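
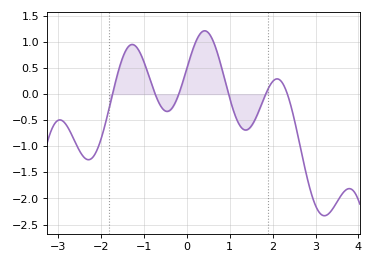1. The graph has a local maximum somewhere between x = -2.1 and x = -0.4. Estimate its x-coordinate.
-1.27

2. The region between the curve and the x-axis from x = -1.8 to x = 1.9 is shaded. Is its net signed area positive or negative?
positive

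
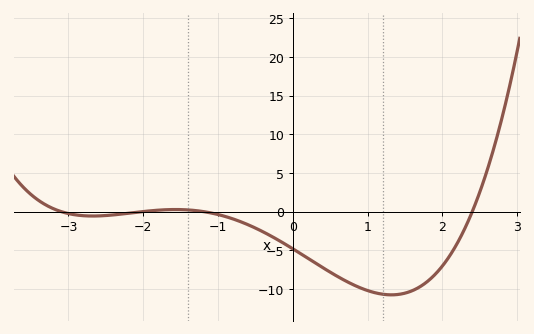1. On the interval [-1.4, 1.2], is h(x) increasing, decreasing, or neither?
decreasing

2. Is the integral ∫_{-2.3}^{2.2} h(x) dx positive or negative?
negative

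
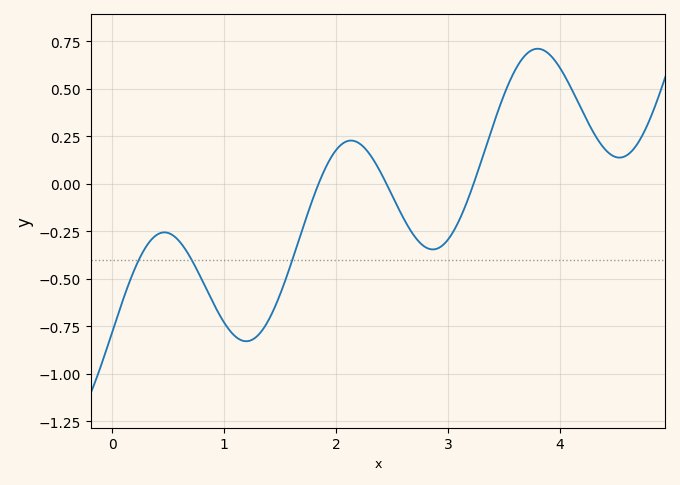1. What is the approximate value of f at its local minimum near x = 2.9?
-0.35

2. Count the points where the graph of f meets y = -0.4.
3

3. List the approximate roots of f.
1.8, 2.5, 3.2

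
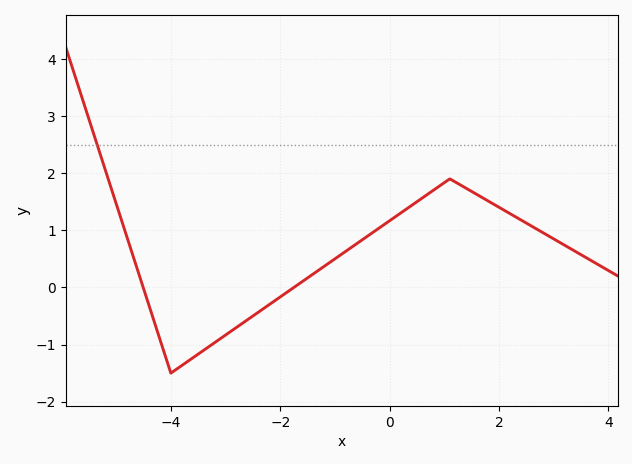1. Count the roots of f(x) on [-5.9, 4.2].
2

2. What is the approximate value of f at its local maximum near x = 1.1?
1.9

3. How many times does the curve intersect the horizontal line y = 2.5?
1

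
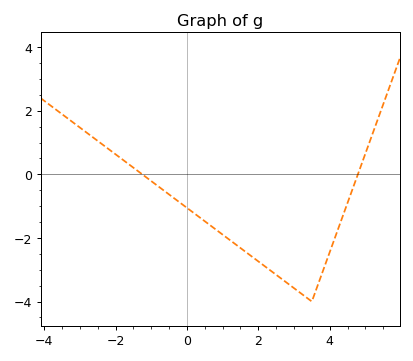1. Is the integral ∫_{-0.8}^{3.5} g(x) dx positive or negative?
negative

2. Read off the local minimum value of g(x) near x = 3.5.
-4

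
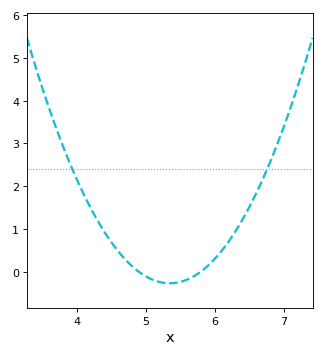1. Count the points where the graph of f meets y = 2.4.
2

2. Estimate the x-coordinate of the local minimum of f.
5.3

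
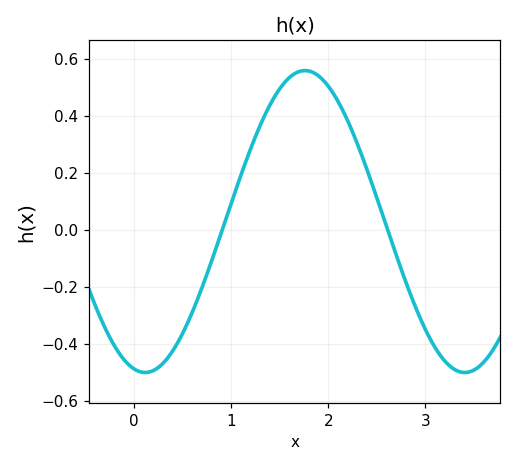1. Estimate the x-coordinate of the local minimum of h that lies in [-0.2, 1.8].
0.116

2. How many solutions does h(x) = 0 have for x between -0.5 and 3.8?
2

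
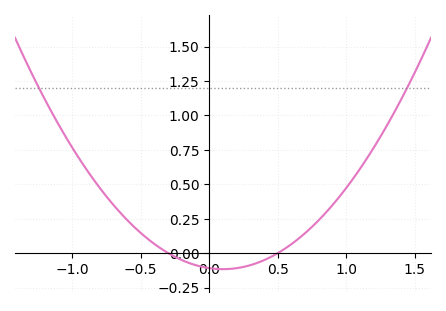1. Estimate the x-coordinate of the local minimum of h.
0.1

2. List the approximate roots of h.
-0.3, 0.5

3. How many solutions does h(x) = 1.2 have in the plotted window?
2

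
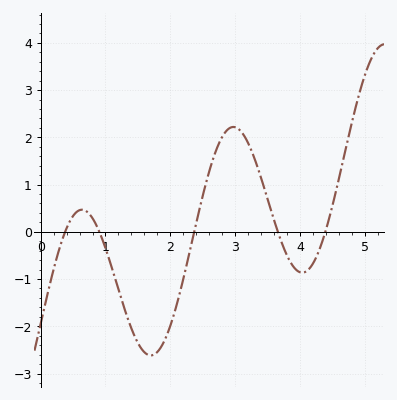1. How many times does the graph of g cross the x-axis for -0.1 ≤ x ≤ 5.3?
5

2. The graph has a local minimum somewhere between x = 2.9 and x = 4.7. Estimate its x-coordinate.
4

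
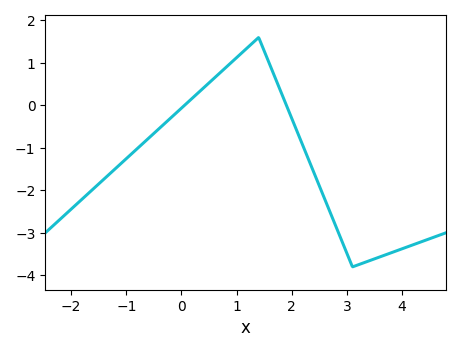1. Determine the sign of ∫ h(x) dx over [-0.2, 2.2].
positive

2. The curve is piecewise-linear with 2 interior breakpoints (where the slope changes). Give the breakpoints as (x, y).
(1.4, 1.6); (3.1, -3.8)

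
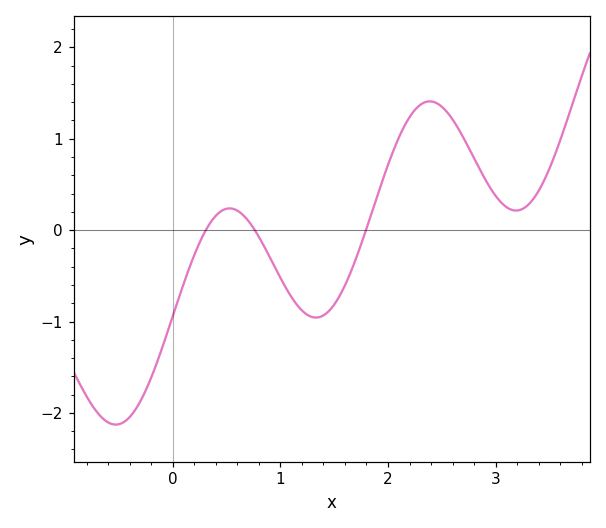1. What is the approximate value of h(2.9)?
0.562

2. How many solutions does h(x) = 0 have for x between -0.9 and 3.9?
3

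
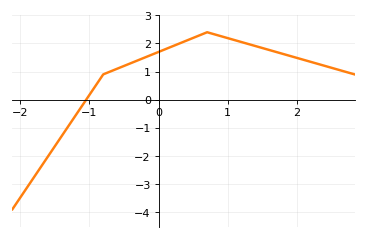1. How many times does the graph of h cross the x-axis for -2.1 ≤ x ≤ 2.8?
1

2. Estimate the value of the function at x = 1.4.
1.9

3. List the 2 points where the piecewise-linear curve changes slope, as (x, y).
(-0.8, 0.9); (0.7, 2.4)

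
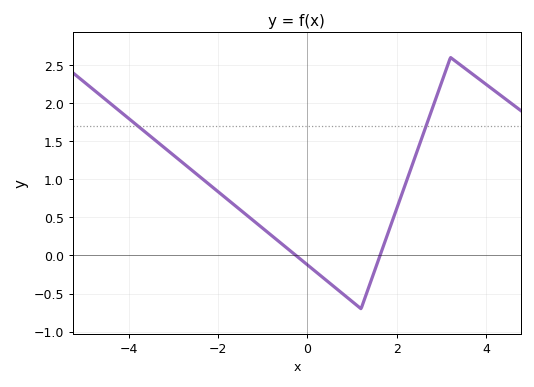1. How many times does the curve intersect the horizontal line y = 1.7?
2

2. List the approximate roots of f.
-0.257, 1.62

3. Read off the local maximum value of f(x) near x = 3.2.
2.6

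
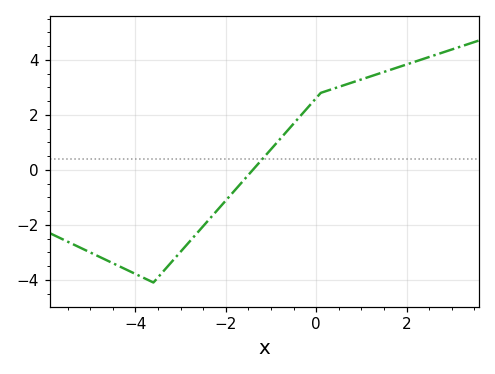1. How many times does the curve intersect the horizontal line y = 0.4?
1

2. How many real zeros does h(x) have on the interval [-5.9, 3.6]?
1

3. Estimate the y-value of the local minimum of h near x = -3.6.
-4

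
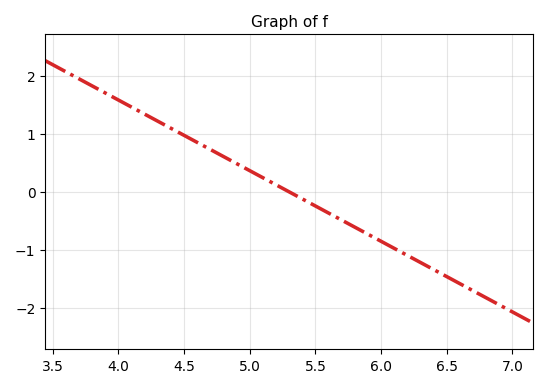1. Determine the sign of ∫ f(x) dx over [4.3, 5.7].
positive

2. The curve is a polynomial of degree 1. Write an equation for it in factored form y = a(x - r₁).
y = -1.22(x - 5.3)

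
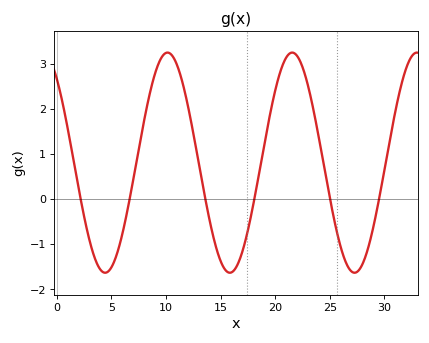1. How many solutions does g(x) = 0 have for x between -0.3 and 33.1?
6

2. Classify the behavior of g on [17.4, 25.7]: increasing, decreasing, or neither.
neither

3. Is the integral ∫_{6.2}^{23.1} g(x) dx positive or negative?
positive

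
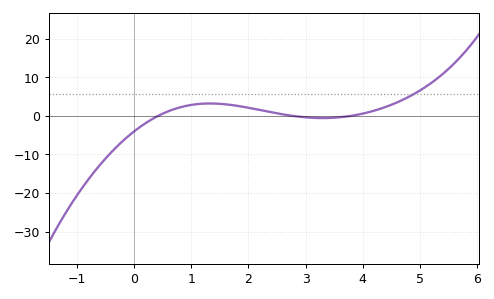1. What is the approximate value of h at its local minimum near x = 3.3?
-0.57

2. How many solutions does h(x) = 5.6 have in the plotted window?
1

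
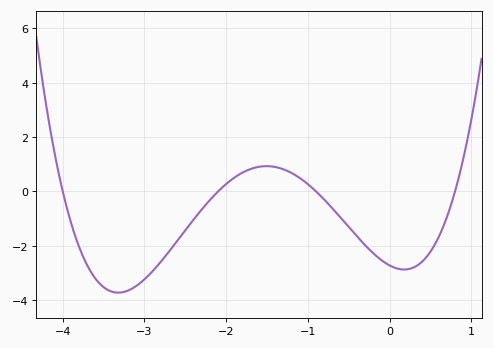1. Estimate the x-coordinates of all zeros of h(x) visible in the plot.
-4, -2.1, -0.9, 0.8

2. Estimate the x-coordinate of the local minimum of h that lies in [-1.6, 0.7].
0.176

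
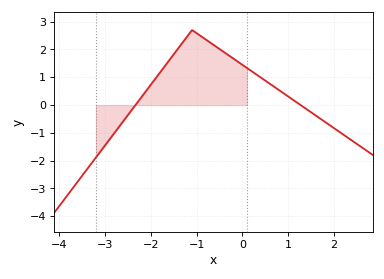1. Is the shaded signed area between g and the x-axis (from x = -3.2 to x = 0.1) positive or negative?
positive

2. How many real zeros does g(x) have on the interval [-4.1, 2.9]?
2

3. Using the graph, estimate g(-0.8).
2.4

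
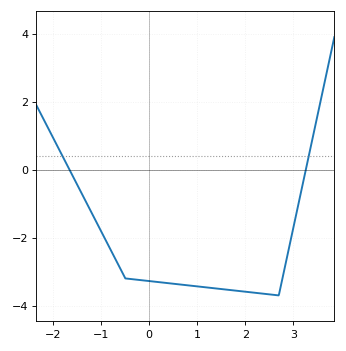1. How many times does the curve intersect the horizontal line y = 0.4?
2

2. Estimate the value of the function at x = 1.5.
-3.6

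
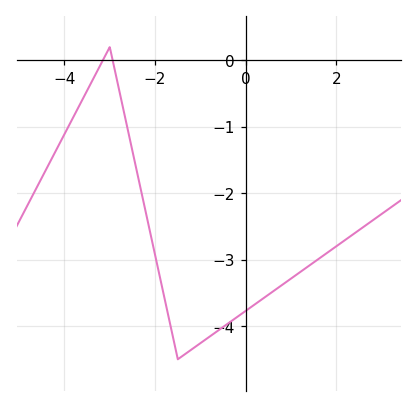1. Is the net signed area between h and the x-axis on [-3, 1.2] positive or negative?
negative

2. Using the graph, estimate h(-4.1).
-1.24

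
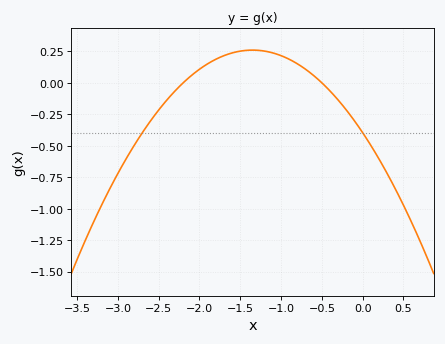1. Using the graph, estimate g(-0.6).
0.058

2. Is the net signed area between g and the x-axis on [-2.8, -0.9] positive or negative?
positive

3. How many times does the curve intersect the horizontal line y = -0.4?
2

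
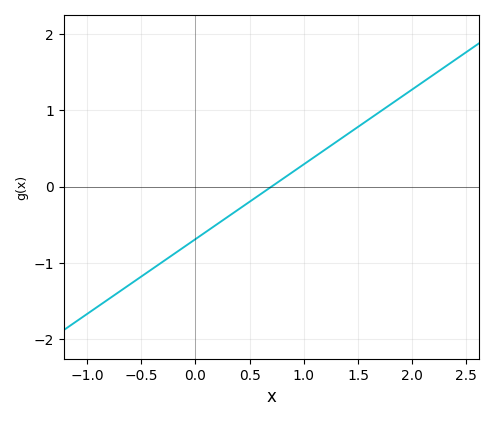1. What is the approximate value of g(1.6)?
0.882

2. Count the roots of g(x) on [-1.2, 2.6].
1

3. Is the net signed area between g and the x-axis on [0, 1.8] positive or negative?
positive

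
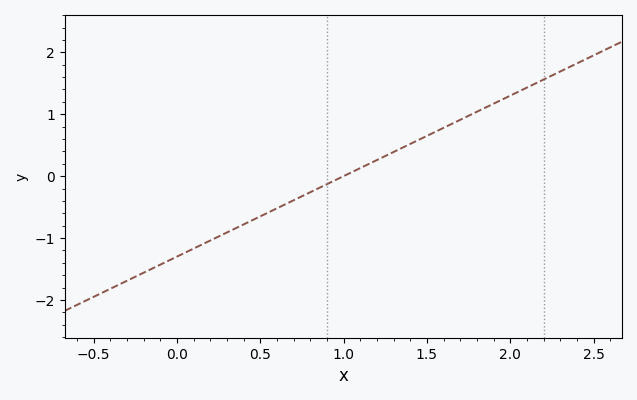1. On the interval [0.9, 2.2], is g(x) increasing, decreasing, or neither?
increasing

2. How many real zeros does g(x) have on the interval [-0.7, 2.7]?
1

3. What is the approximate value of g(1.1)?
0.13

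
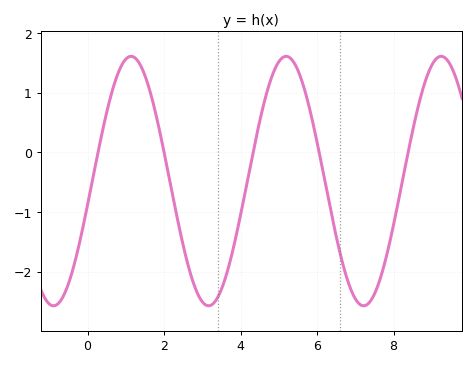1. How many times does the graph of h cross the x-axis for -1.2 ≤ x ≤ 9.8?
5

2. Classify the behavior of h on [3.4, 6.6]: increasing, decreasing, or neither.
neither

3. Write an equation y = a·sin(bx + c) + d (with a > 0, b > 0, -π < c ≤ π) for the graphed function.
y = 2.09sin(1.6x - 0.19) - 0.48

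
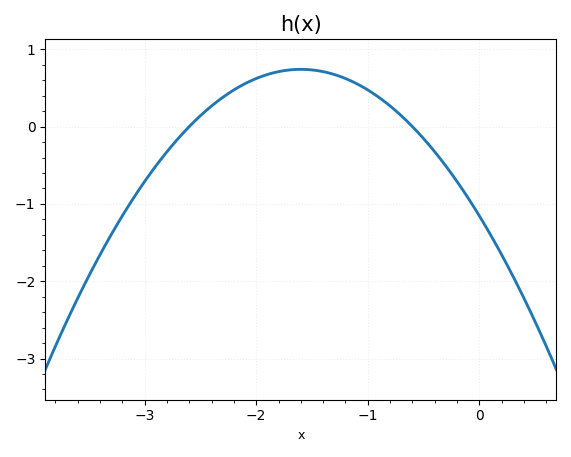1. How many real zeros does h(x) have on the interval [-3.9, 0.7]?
2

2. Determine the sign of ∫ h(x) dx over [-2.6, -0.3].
positive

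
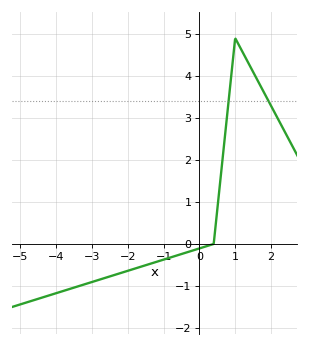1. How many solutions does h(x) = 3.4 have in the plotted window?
2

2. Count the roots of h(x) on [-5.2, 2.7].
1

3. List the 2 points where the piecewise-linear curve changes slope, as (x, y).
(0.4, 0); (1, 4.9)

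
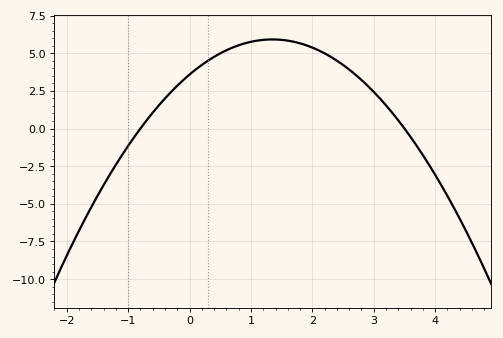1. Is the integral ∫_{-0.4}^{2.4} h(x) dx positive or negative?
positive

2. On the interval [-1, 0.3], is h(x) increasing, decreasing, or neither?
increasing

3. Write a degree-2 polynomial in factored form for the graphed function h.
y = -1.28(x + 0.8)(x - 3.5)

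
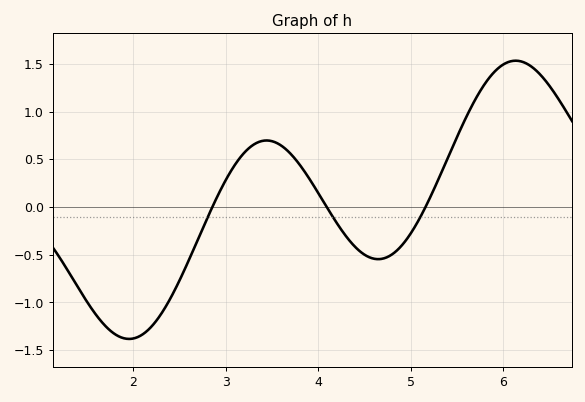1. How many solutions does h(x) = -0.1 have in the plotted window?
3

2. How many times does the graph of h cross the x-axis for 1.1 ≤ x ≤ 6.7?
3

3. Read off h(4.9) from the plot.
-0.4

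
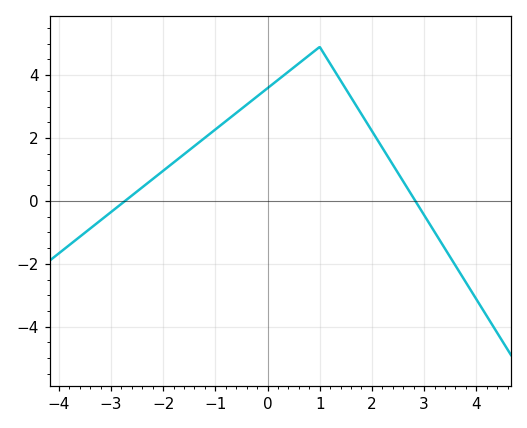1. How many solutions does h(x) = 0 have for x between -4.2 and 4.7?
2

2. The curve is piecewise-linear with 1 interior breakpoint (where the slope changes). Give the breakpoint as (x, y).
(1, 4.9)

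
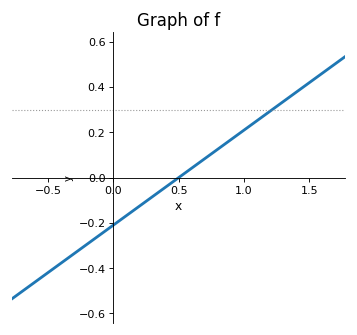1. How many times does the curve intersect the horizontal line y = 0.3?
1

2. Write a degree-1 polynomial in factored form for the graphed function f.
y = 0.42(x - 0.5)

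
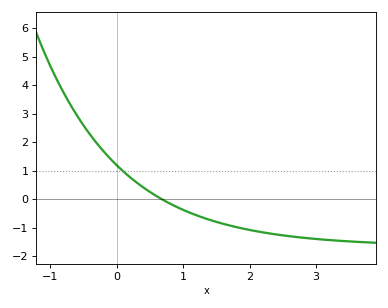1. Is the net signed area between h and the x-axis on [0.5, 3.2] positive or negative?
negative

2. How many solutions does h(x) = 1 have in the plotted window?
1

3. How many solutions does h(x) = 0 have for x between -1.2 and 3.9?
1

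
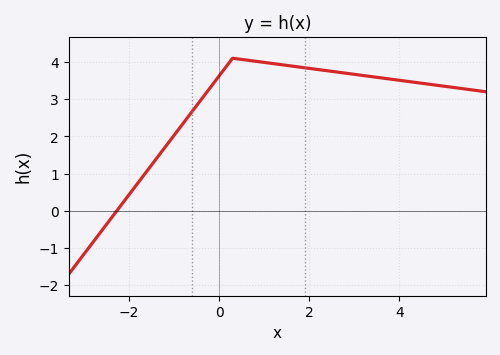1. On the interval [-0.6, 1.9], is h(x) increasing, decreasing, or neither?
neither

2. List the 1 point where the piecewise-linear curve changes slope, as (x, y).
(0.3, 4.1)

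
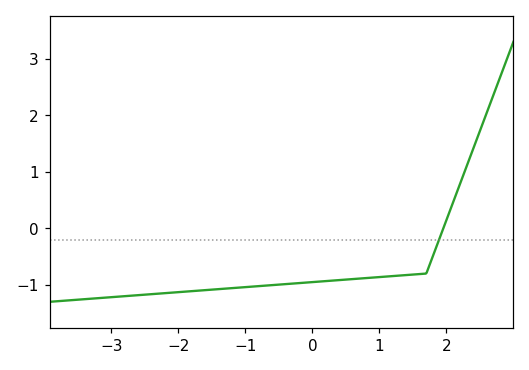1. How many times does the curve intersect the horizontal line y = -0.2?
1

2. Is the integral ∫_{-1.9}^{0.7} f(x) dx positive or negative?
negative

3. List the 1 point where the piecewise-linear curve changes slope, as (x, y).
(1.7, -0.8)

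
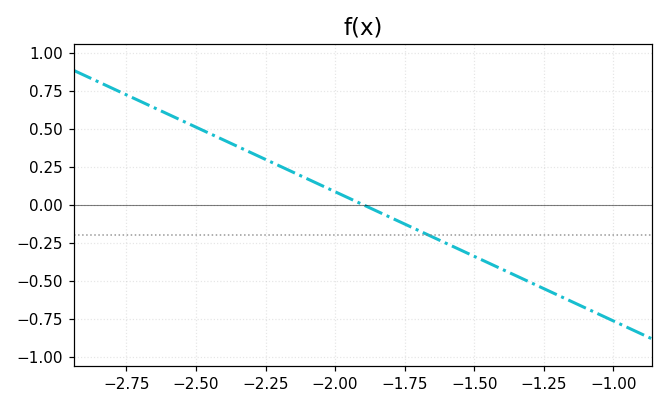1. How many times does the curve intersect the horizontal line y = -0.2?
1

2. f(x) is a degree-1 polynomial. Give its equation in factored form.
y = -0.85(x + 1.9)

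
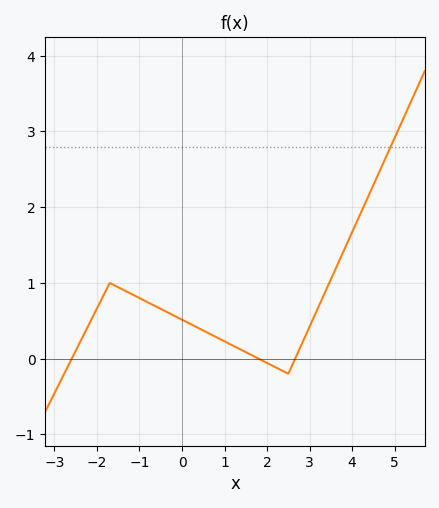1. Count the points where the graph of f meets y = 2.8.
1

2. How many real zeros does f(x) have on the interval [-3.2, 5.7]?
3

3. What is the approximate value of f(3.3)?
0.797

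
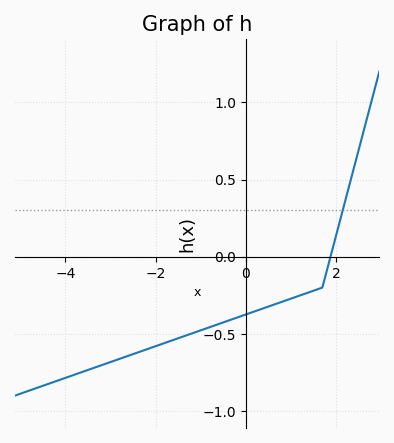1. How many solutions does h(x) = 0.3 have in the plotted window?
1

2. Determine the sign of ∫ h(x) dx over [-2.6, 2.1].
negative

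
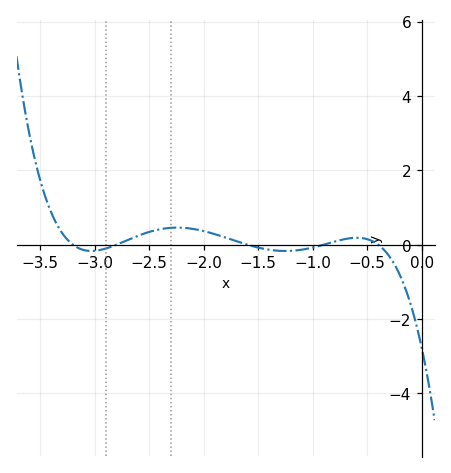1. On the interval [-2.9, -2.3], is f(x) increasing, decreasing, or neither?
increasing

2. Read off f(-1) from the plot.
0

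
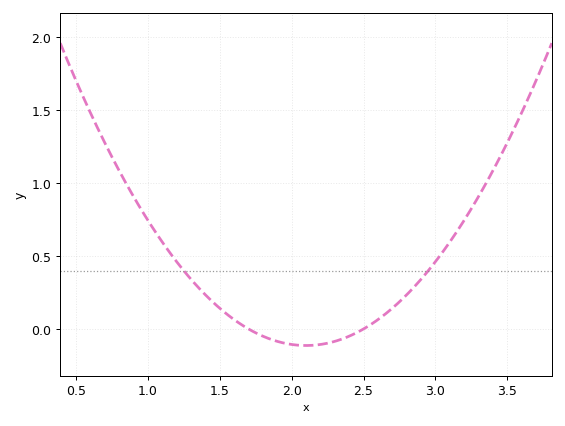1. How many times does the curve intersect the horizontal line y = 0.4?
2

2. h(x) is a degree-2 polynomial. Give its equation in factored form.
y = 0.71(x - 1.7)(x - 2.5)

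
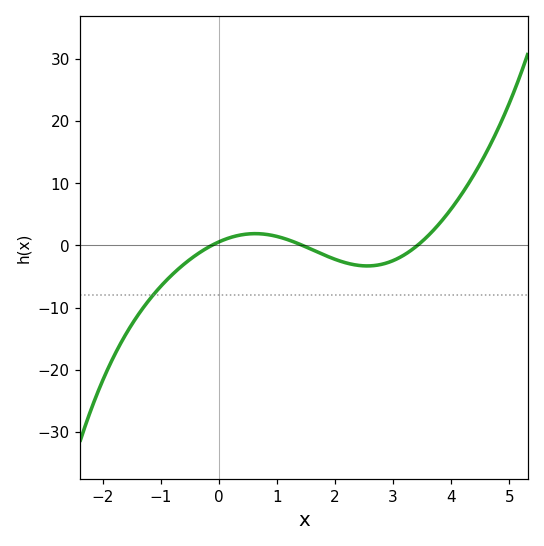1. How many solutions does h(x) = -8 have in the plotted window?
1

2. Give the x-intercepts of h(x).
-0.2, 1.4, 3.4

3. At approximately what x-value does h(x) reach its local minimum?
2.6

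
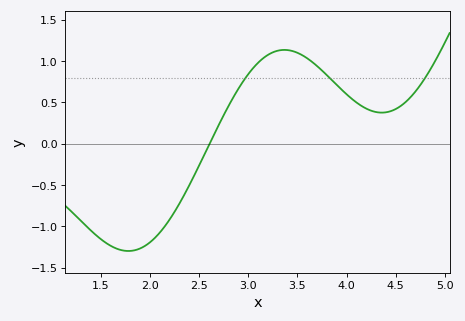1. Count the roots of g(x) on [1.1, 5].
1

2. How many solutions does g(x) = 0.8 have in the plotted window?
3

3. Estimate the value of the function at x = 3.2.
1.05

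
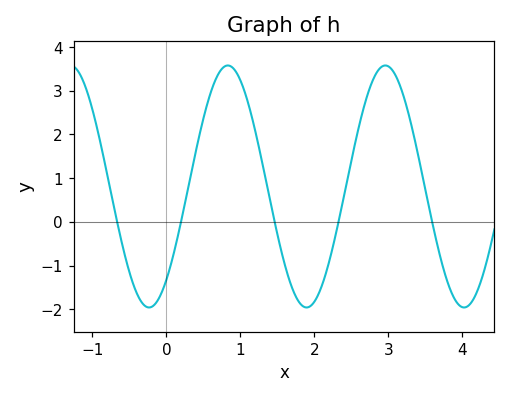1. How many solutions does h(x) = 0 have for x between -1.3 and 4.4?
5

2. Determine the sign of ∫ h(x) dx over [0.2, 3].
positive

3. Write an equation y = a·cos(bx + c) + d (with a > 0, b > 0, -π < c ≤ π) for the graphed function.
y = 2.77cos(3x - 2.5) + 0.81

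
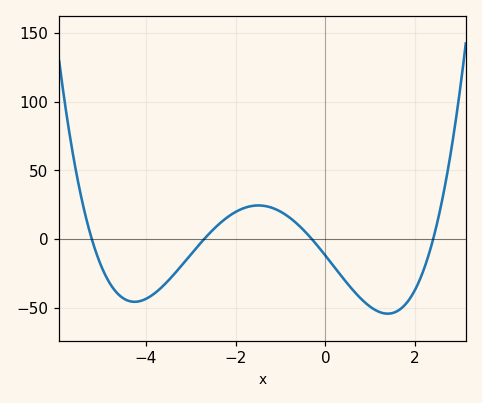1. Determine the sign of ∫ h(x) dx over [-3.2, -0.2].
positive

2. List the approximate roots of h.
-5.2, -2.6, -0.4, 2.4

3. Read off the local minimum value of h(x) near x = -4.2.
-45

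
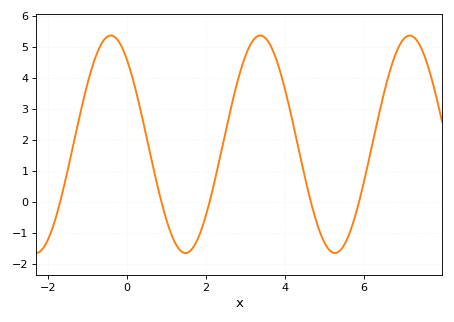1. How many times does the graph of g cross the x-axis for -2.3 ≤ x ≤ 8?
5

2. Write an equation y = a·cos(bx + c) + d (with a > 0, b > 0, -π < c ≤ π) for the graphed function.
y = 3.51cos(1.66x + 0.67) + 1.85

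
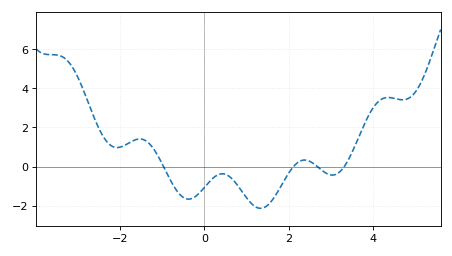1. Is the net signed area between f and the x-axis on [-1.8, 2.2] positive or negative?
negative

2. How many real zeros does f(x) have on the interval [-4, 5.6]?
4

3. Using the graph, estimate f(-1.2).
0.8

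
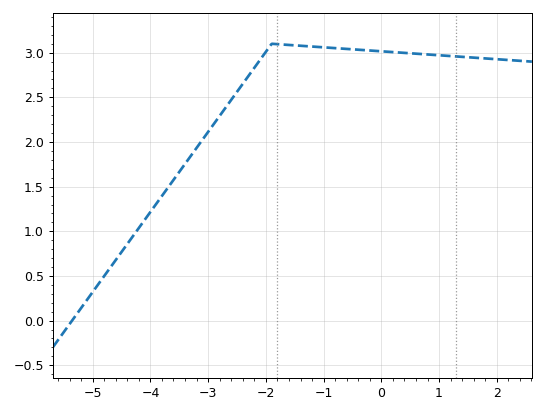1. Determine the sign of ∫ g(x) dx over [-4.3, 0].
positive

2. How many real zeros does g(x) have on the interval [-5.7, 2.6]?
1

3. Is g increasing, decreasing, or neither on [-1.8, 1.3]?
decreasing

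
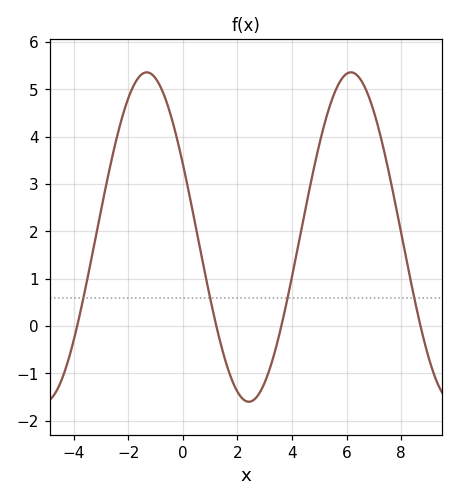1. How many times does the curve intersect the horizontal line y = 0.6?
4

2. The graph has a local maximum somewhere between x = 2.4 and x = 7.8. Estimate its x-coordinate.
6.2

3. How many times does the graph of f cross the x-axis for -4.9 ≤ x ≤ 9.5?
4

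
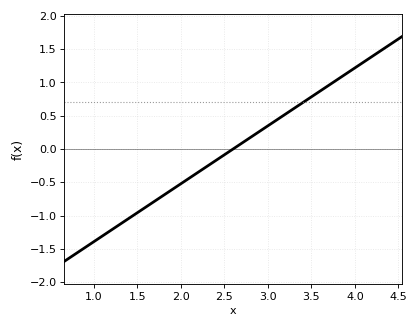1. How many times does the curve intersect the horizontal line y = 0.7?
1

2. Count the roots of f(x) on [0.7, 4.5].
1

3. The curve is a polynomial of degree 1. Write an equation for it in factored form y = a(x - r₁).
y = 0.87(x - 2.6)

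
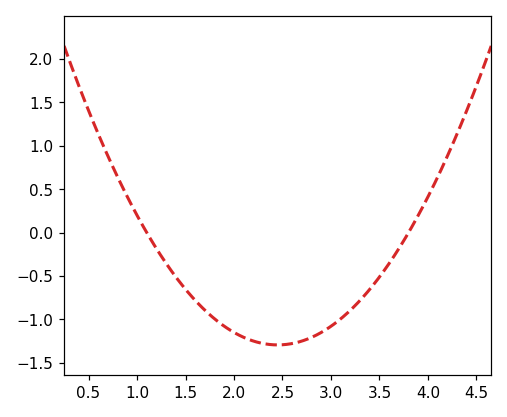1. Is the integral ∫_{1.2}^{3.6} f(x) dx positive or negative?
negative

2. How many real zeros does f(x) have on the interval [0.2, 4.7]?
2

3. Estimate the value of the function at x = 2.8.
-1.21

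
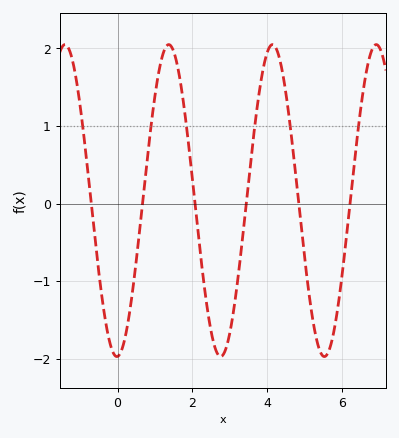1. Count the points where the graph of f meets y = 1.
6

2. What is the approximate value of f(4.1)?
2.04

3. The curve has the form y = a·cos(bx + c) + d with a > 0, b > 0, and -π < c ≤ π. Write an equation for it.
y = 2.01cos(2.27x - 3.1) + 0.04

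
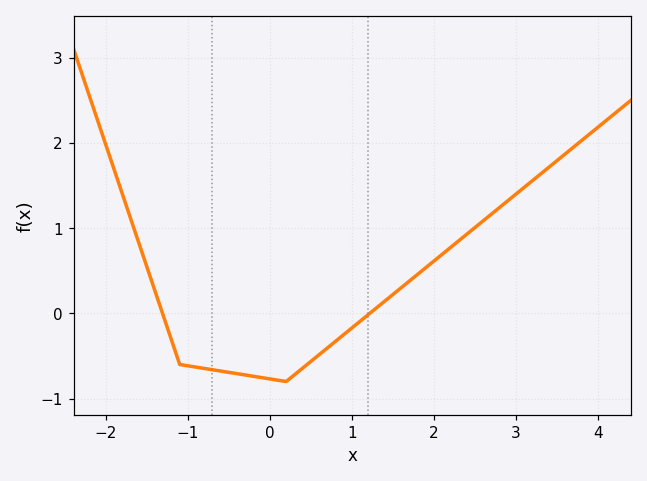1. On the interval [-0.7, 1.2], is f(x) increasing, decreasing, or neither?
neither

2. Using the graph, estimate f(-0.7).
-0.7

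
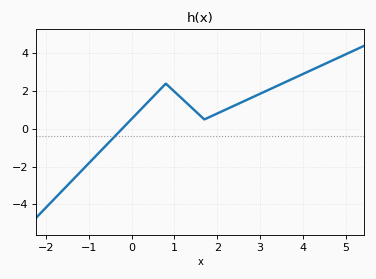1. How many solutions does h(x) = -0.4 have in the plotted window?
1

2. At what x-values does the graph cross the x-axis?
-0.223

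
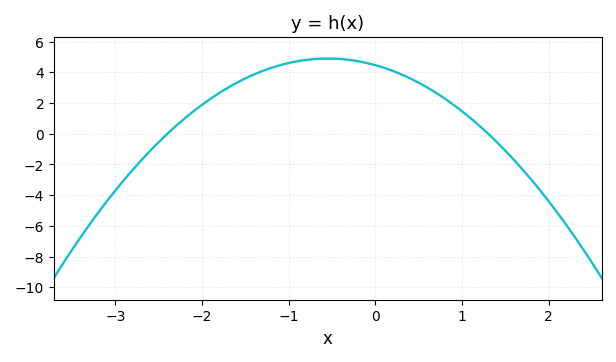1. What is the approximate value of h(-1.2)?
4.29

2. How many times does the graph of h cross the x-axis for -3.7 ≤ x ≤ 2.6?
2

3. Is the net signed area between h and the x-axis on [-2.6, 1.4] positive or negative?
positive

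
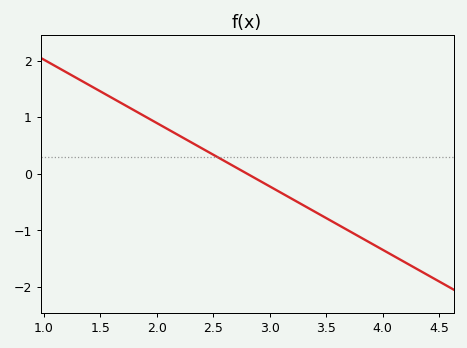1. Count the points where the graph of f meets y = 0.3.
1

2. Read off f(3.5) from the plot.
-0.8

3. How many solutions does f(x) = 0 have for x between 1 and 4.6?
1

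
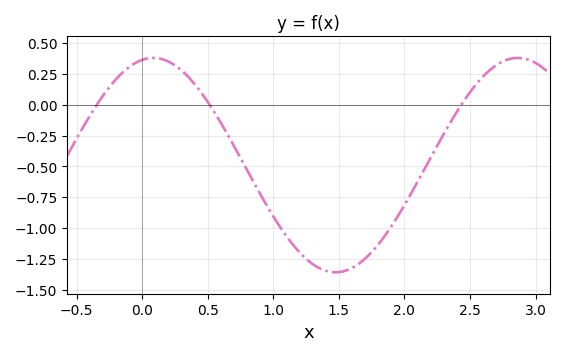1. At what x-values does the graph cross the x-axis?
-0.35, 0.5, 2.45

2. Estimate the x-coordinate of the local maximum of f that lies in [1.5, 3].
2.85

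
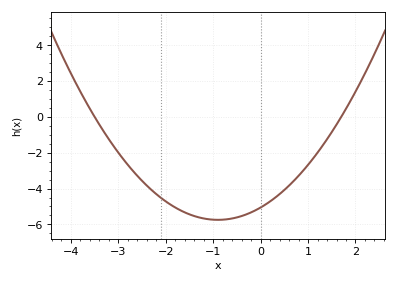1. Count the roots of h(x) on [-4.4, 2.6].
2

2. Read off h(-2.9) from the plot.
-2.4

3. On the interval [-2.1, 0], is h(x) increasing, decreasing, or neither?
neither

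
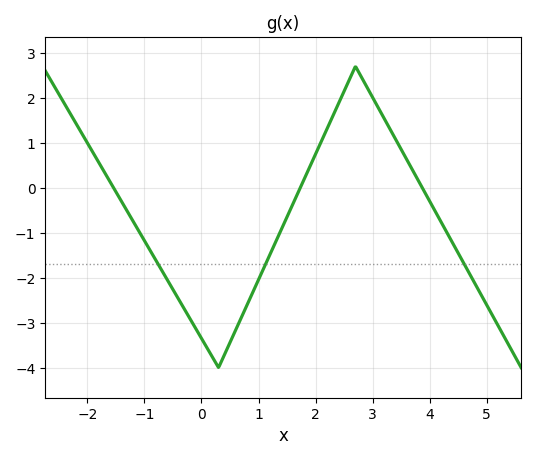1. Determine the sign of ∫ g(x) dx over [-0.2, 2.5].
negative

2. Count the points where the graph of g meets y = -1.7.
3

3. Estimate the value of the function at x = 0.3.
-4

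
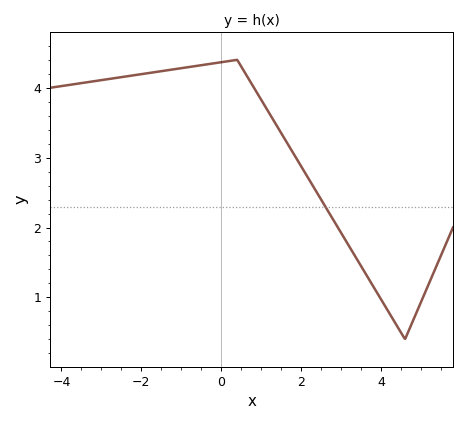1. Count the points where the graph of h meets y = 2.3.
1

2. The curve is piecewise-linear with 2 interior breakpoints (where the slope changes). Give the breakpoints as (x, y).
(0.4, 4.4); (4.6, 0.4)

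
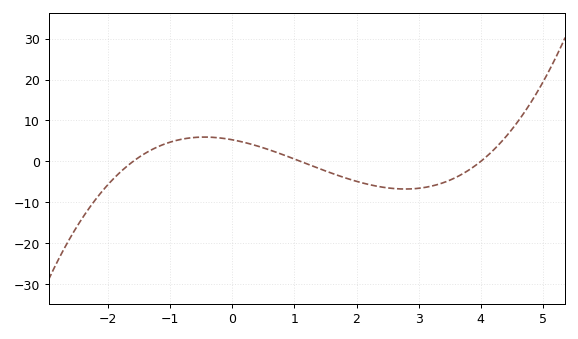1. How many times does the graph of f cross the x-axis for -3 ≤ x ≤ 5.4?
3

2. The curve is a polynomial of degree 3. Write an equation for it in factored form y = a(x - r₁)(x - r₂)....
y = 0.75(x + 1.6)(x - 1.1)(x - 4)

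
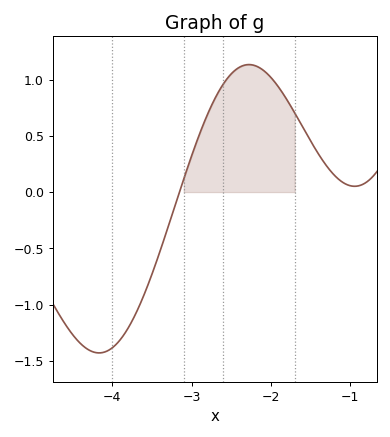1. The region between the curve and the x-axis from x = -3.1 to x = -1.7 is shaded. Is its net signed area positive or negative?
positive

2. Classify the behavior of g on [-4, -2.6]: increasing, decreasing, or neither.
increasing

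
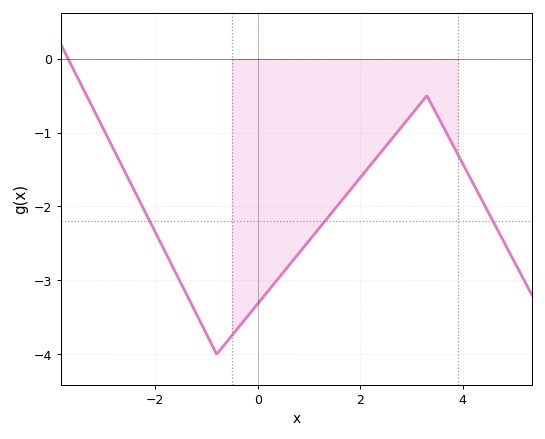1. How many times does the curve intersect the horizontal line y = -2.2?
3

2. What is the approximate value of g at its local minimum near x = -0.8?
-4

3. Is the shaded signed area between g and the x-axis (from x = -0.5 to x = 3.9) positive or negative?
negative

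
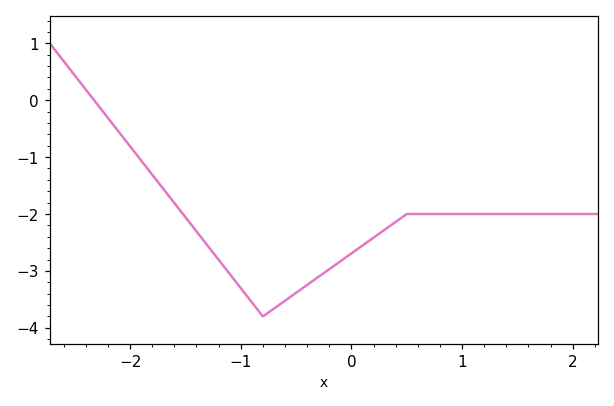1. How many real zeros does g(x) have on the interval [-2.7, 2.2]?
1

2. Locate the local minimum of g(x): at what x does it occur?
-0.799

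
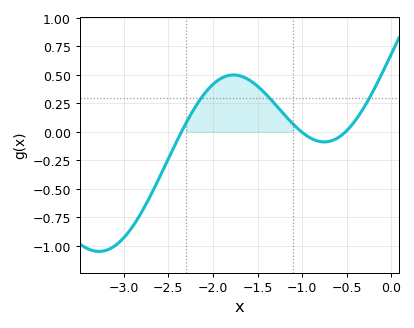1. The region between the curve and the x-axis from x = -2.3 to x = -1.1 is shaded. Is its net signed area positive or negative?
positive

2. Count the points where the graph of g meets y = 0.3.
3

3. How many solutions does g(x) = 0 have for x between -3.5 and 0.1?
3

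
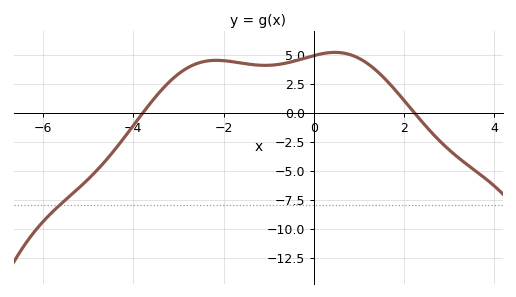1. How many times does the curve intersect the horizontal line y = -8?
1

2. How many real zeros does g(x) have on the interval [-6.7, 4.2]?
2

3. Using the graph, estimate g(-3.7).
0.44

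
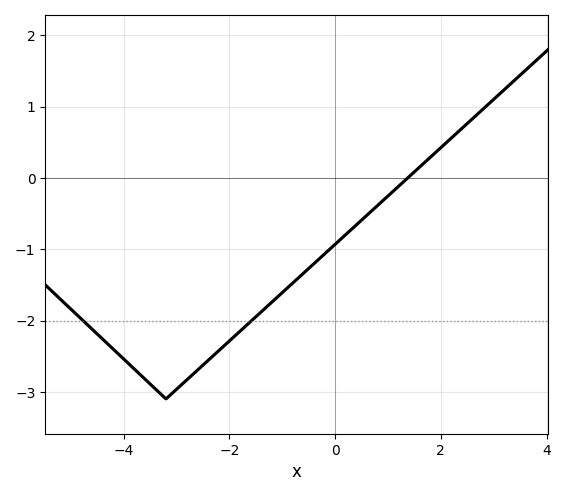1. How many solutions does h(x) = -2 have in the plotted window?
2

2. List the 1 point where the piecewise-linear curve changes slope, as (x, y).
(-3.2, -3.1)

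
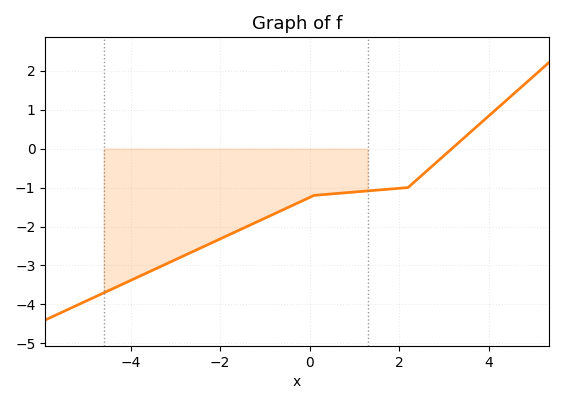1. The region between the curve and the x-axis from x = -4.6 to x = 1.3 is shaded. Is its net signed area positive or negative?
negative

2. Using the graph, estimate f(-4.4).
-3.6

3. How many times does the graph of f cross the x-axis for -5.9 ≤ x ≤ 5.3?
1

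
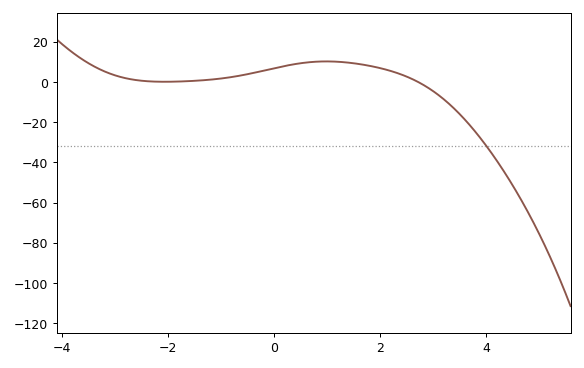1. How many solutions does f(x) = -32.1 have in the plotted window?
1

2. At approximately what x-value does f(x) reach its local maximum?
1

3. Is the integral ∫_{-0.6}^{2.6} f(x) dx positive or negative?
positive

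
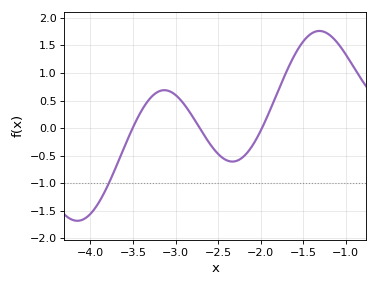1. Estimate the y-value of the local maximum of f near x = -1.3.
1.76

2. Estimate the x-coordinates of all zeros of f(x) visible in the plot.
-3.5, -2.72, -1.98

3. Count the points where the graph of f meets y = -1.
1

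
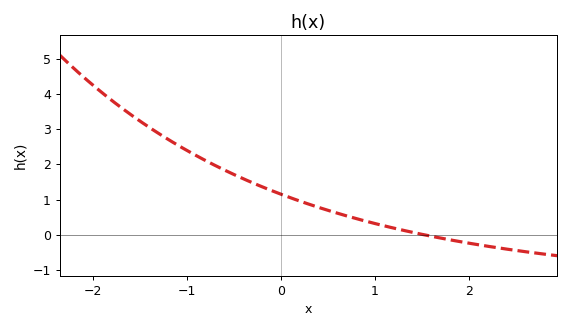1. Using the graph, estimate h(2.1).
-0.3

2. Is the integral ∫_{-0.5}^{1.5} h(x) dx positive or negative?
positive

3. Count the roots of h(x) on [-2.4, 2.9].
1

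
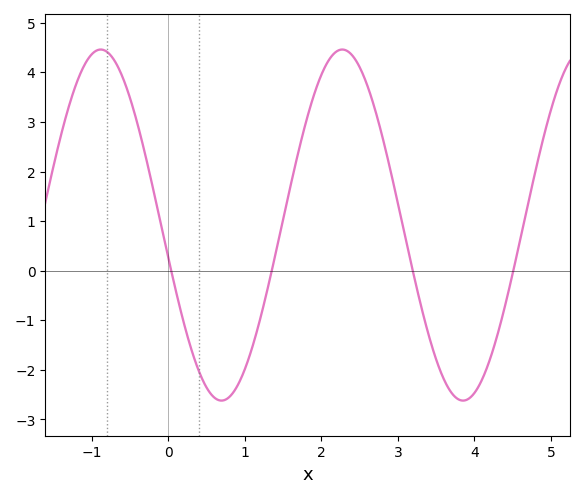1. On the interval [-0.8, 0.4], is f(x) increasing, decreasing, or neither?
decreasing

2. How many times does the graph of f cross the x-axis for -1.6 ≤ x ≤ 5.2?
4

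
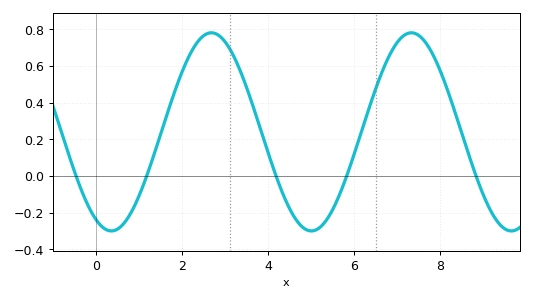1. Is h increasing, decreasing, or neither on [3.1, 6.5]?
neither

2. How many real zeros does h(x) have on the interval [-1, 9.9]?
5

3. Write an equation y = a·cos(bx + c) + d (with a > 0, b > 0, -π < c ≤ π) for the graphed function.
y = 0.54cos(1.35x + 2.67) + 0.24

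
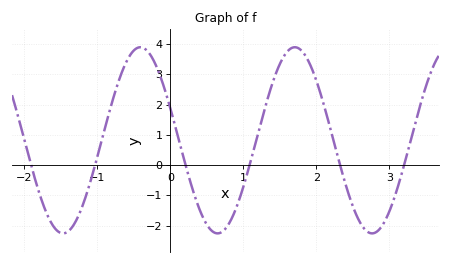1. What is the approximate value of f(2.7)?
-2.21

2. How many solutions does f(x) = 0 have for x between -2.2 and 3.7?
6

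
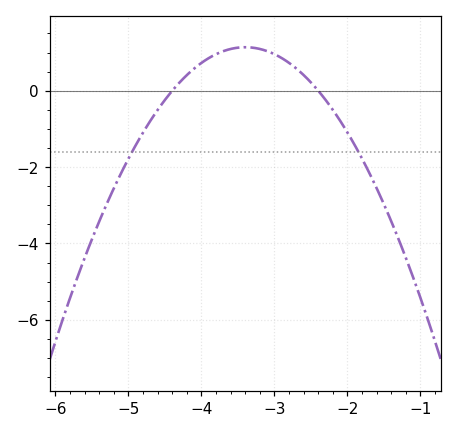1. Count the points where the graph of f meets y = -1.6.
2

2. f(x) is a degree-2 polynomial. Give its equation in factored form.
y = -1.14(x + 4.4)(x + 2.4)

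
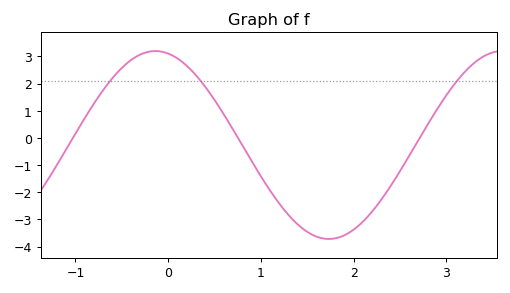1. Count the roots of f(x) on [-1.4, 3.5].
3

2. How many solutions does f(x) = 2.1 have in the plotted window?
3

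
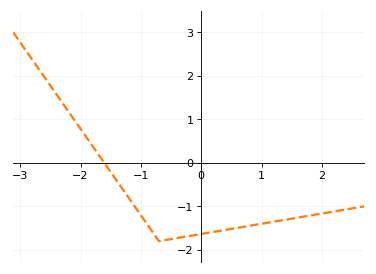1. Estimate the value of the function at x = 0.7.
-1.47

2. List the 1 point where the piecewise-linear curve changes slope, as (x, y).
(-0.7, -1.8)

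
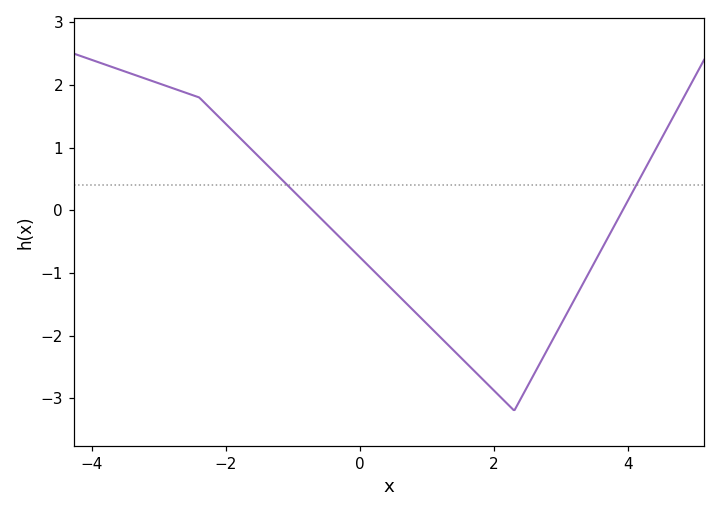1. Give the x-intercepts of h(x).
-0.708, 3.92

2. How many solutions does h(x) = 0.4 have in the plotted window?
2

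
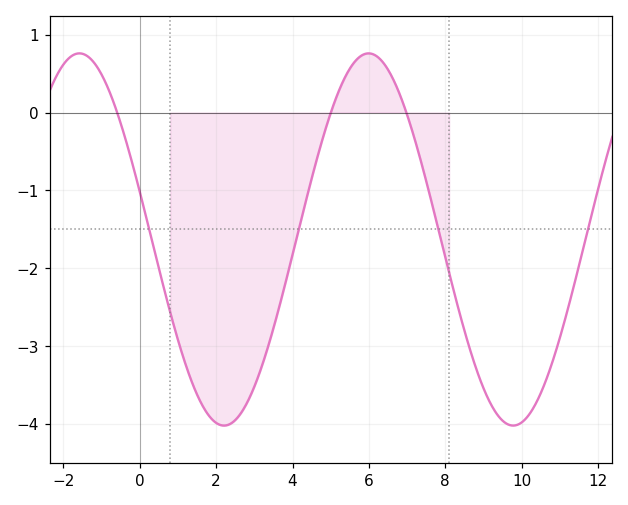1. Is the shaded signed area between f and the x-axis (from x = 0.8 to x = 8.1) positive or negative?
negative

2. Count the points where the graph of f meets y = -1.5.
4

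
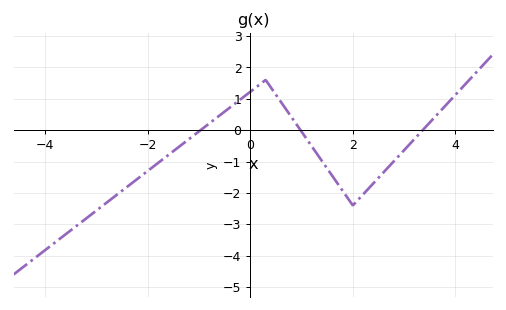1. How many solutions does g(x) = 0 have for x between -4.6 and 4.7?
3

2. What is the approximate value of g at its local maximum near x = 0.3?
1.6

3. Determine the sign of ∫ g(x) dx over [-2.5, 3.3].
negative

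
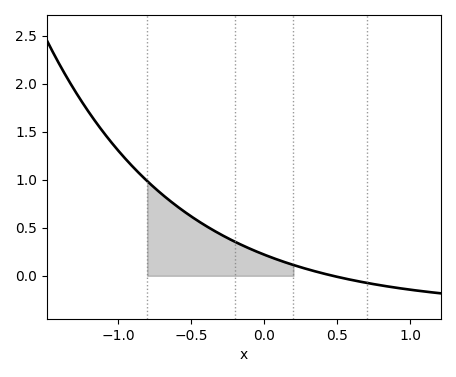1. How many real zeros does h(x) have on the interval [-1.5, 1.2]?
1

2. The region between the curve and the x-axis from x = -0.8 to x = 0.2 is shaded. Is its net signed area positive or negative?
positive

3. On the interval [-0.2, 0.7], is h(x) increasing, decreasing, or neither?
decreasing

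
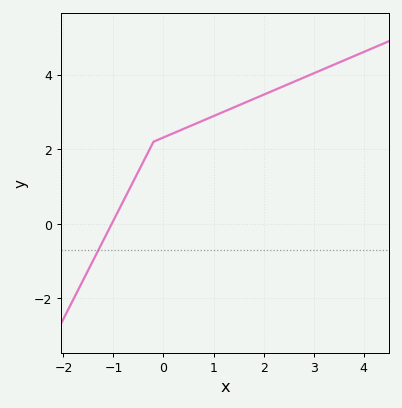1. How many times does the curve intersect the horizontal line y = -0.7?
1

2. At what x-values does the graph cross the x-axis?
-1.03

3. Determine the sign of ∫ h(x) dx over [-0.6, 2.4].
positive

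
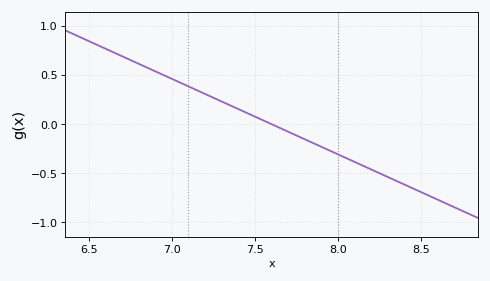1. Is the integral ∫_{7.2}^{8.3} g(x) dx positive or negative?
negative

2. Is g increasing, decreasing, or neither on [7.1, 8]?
decreasing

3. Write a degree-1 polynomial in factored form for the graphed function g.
y = -0.77(x - 7.6)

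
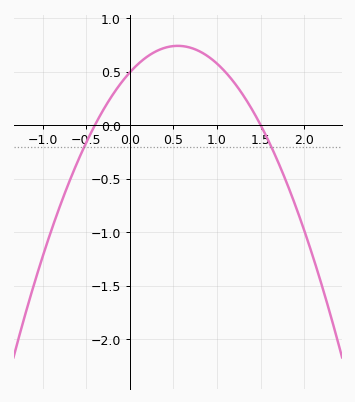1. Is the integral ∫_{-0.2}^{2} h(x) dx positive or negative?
positive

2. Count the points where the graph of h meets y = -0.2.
2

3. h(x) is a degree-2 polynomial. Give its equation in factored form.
y = -0.82(x + 0.4)(x - 1.5)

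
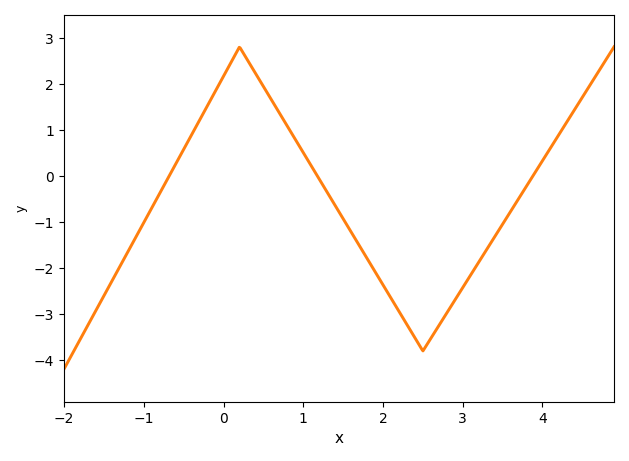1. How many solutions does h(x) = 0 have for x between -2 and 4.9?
3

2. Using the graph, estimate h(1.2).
-0.1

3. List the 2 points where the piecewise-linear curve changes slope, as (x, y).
(0.2, 2.8); (2.5, -3.8)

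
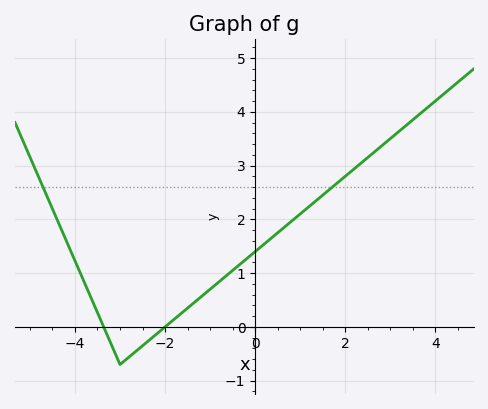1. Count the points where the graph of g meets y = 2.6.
2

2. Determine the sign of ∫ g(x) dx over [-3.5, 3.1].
positive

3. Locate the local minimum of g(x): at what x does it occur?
-3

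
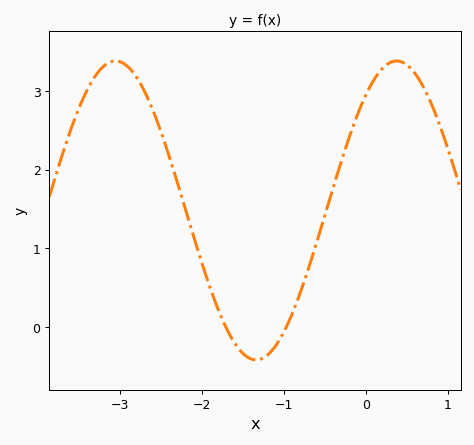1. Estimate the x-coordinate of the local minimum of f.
-1.34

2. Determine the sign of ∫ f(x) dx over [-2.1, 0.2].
positive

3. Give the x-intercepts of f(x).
-1.71, -0.969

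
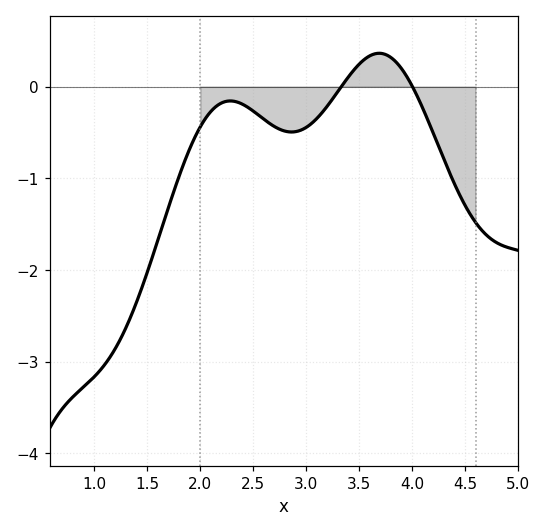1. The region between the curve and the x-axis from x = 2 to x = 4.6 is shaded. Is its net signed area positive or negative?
negative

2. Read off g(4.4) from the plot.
-1.06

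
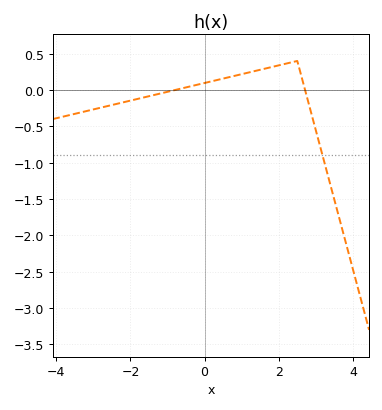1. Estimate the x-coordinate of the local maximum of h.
2.5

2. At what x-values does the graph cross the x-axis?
-0.797, 2.71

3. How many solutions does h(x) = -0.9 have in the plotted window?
1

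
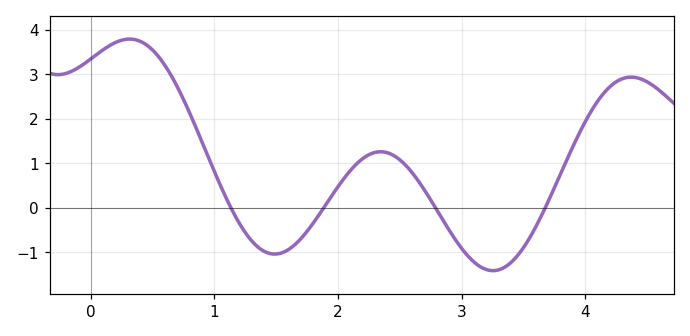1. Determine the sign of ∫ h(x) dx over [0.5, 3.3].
positive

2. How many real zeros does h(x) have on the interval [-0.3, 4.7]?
4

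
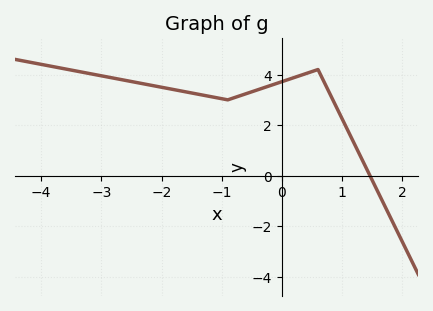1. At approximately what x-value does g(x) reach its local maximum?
0.599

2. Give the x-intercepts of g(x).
1.46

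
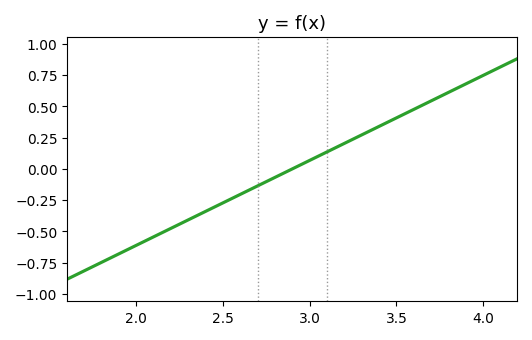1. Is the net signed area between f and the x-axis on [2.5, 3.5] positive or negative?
positive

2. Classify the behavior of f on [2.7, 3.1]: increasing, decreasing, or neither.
increasing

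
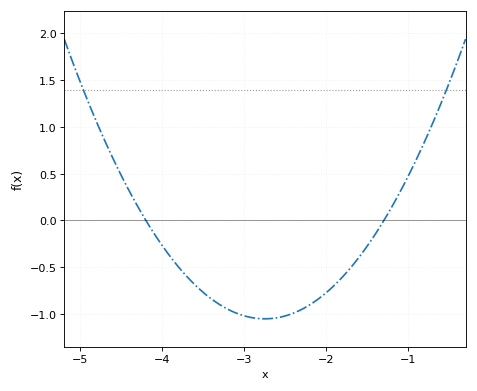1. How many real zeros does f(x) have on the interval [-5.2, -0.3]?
2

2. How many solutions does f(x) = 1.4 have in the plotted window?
2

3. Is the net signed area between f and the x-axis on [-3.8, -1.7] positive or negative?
negative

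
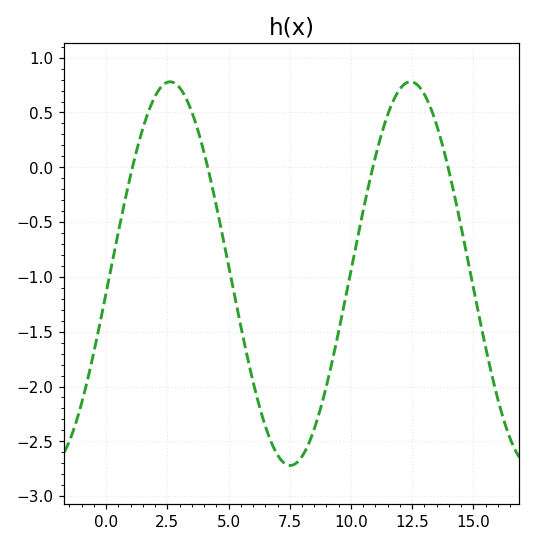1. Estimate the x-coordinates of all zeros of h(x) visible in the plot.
1.08, 4.15, 10.9, 14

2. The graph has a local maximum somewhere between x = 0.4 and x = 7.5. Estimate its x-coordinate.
2.61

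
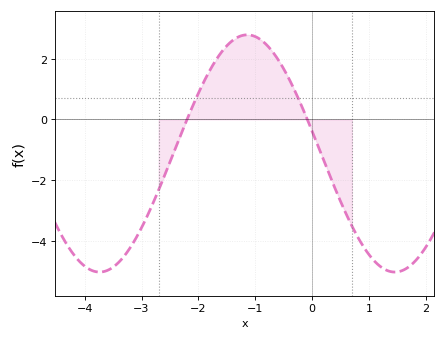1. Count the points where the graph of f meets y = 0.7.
2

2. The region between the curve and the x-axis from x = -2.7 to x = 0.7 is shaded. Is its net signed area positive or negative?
positive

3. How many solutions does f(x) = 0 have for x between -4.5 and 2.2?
2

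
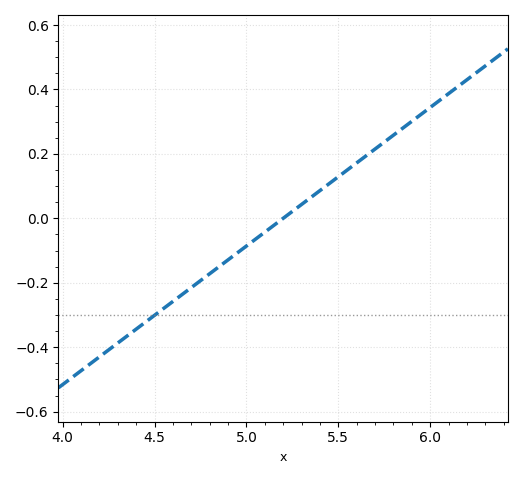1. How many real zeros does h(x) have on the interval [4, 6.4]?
1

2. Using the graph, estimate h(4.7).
-0.215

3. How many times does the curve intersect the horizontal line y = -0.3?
1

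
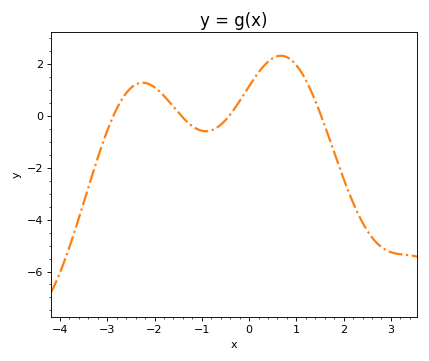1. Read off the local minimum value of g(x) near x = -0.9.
-0.597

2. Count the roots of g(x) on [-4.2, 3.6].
4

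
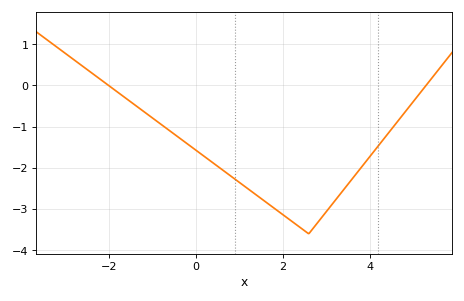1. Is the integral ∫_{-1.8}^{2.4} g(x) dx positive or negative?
negative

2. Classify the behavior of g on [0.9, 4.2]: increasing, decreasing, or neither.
neither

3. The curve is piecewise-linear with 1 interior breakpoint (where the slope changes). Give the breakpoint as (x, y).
(2.6, -3.6)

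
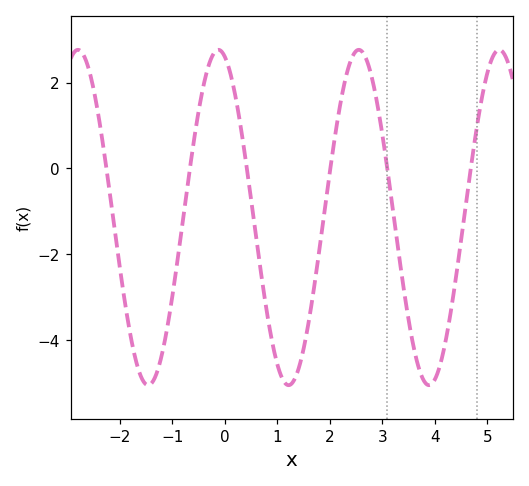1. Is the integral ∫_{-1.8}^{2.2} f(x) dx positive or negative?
negative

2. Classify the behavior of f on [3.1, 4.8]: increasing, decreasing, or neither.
neither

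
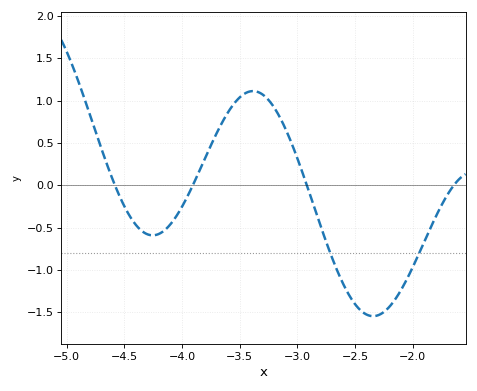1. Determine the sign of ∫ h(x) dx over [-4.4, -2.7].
positive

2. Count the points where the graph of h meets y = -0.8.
2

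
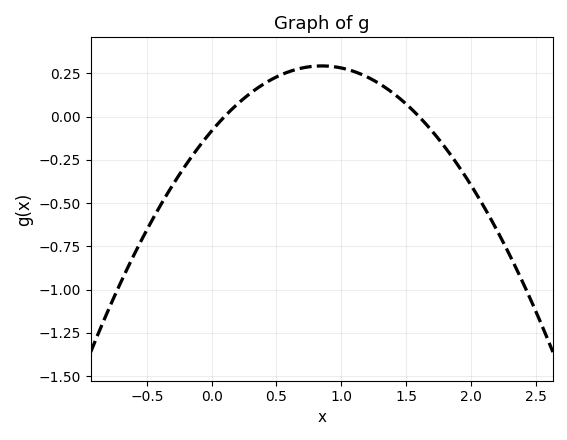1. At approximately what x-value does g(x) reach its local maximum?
0.85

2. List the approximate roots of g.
0.1, 1.6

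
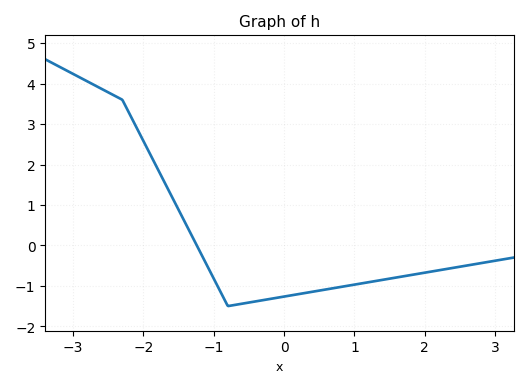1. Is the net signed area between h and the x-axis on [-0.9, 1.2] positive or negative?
negative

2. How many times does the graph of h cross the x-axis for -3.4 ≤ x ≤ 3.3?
1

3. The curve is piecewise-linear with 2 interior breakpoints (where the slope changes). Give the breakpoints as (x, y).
(-2.3, 3.6); (-0.8, -1.5)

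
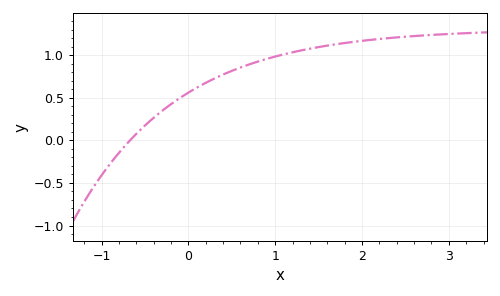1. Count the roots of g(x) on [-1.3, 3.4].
1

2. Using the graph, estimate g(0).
0.56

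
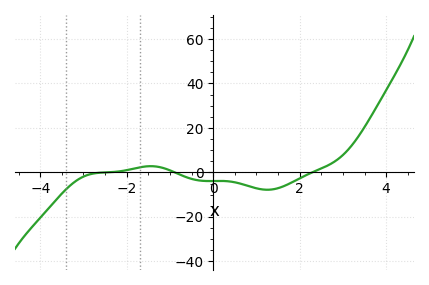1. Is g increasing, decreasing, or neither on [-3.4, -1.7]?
increasing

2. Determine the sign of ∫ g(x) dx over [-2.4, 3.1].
negative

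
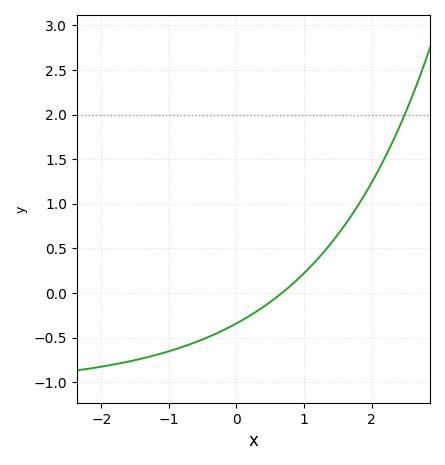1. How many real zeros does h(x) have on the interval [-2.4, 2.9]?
1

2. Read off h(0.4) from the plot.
-0.154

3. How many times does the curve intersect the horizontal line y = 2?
1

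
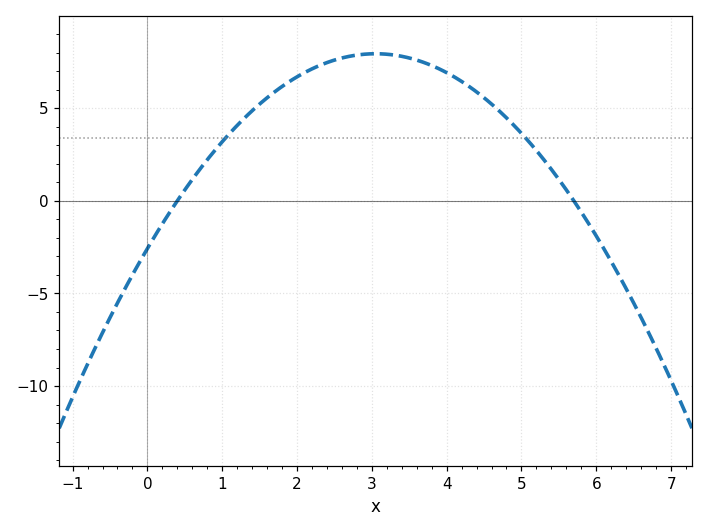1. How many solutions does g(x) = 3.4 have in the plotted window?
2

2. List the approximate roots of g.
0.4, 5.7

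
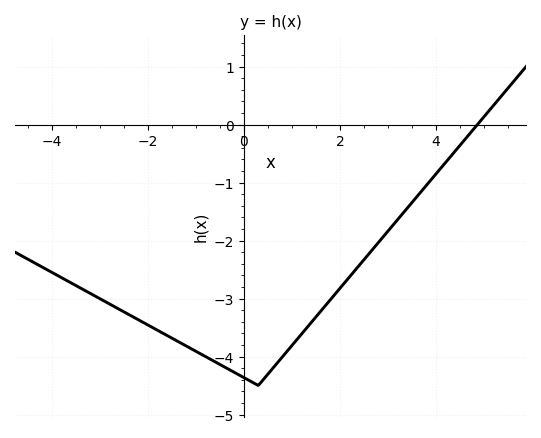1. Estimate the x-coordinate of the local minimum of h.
0.298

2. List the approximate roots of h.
4.86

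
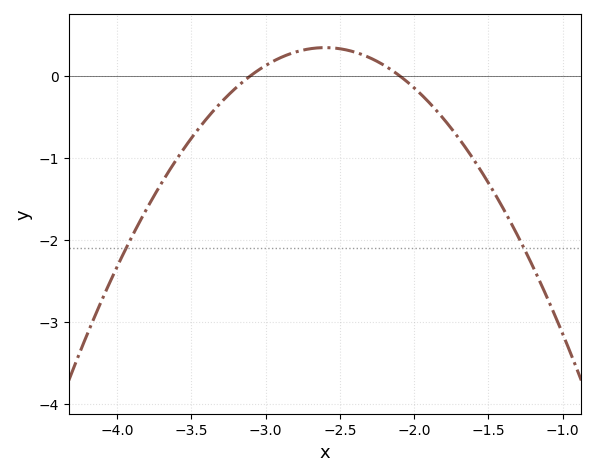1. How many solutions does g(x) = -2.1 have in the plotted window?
2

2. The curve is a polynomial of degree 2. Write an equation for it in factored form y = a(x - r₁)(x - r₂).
y = -1.36(x + 3.1)(x + 2.1)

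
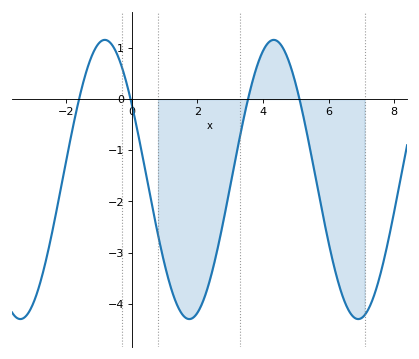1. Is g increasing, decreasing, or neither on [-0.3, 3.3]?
neither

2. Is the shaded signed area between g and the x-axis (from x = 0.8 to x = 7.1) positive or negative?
negative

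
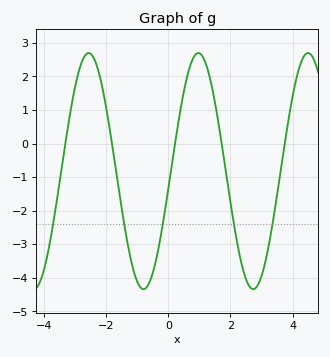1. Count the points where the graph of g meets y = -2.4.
5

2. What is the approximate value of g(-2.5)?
2.68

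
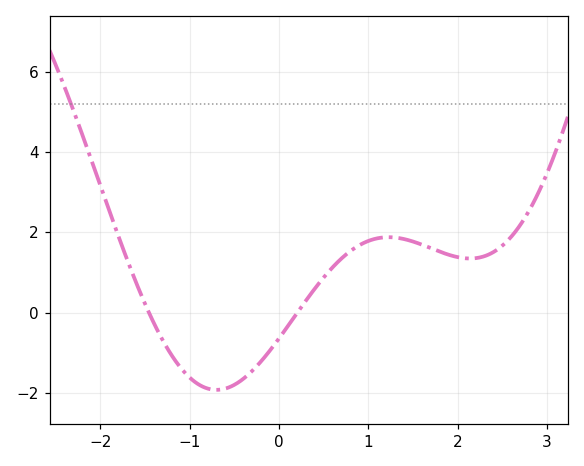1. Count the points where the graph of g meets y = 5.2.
1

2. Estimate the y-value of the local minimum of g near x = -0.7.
-1.92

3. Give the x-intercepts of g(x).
-1.45, 0.205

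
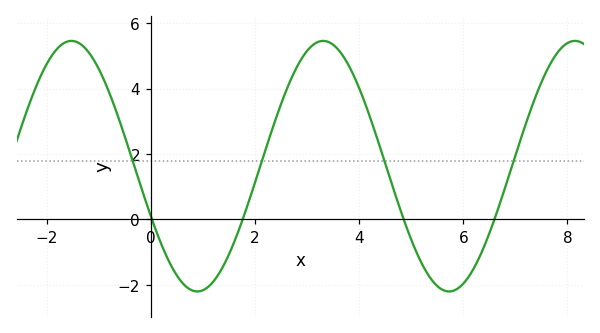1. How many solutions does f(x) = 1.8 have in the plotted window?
4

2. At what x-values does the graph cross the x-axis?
0, 1.8, 4.8, 6.6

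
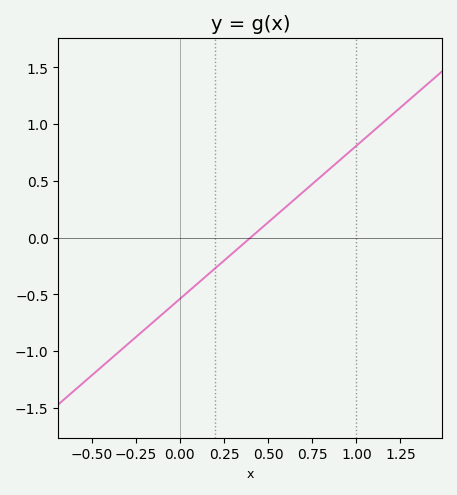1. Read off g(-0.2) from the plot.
-0.8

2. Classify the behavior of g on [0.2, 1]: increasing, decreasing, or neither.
increasing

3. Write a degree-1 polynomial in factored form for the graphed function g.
y = 1.35(x - 0.4)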